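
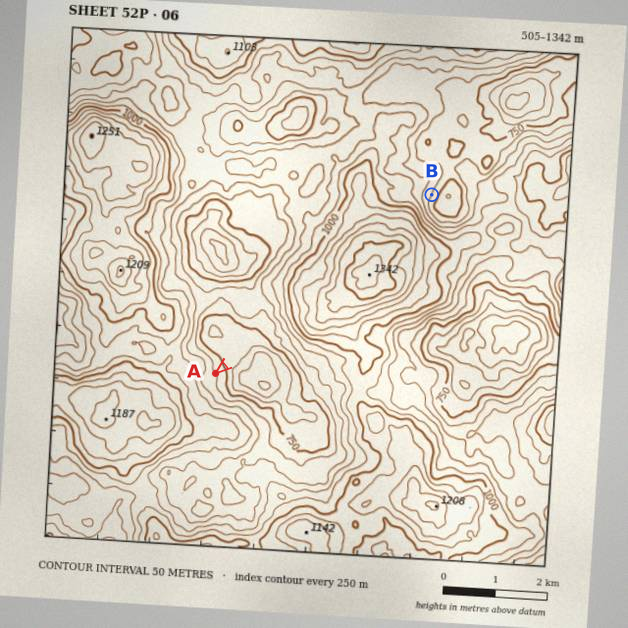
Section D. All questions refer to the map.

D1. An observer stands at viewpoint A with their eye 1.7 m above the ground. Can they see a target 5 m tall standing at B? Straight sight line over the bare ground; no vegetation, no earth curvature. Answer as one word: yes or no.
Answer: no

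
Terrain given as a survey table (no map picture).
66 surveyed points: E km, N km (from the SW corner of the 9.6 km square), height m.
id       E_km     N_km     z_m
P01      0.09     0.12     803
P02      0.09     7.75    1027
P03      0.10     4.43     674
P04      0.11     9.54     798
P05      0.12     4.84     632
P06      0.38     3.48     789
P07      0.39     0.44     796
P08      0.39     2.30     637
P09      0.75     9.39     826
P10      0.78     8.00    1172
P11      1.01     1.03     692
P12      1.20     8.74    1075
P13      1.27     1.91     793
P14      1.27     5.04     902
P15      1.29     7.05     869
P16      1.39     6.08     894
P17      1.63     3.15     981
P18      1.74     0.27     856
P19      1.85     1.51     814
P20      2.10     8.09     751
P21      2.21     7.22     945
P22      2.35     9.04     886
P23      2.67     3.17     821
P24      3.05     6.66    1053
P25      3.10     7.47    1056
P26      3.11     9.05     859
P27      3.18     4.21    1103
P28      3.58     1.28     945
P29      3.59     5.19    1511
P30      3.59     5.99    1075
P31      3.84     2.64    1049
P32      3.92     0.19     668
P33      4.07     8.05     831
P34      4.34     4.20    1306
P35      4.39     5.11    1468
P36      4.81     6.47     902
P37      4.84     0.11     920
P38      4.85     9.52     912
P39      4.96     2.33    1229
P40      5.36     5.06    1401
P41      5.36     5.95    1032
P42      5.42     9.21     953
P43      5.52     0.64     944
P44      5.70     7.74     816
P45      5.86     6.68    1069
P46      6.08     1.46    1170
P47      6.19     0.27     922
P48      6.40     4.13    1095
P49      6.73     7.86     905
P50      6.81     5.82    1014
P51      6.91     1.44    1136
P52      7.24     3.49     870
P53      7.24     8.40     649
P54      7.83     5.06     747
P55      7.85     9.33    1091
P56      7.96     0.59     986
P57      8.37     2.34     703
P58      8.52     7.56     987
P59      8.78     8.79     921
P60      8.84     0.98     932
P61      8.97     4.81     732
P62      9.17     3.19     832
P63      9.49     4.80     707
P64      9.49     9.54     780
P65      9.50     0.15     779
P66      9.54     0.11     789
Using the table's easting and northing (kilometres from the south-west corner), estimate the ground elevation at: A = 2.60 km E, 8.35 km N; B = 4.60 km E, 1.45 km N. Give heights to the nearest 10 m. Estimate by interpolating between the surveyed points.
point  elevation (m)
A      890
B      900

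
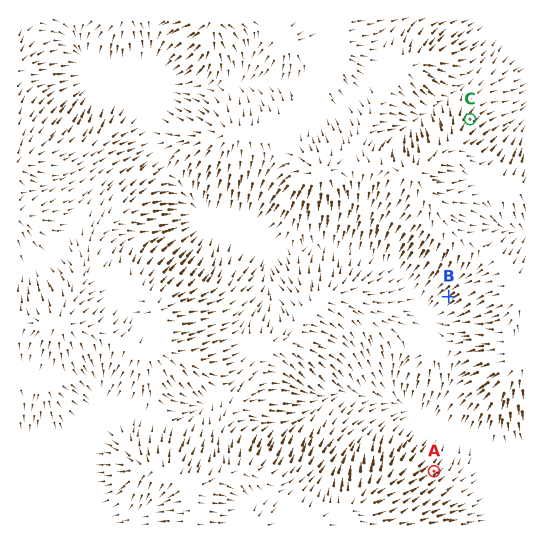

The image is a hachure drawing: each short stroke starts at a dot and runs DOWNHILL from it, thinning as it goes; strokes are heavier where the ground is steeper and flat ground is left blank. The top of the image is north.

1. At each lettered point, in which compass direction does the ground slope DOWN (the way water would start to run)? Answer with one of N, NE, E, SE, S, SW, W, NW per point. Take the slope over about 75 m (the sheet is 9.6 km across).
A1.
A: NE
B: SW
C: NE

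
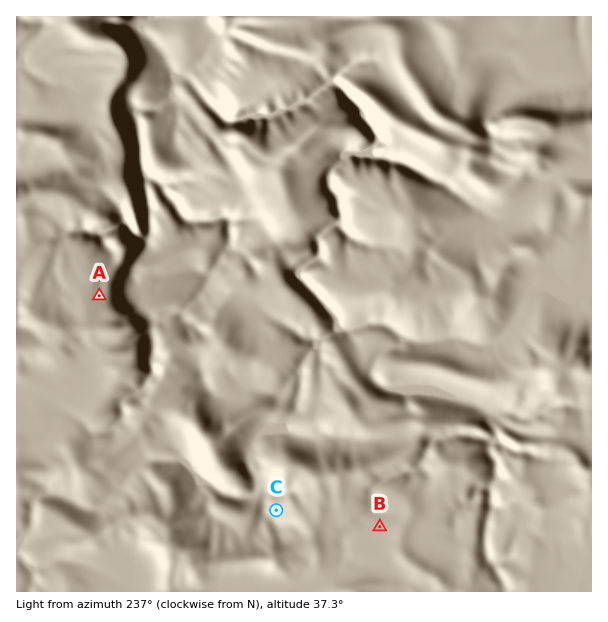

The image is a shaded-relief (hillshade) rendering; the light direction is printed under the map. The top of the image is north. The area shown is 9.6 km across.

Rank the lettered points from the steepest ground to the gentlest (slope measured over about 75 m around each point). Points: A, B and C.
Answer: C A B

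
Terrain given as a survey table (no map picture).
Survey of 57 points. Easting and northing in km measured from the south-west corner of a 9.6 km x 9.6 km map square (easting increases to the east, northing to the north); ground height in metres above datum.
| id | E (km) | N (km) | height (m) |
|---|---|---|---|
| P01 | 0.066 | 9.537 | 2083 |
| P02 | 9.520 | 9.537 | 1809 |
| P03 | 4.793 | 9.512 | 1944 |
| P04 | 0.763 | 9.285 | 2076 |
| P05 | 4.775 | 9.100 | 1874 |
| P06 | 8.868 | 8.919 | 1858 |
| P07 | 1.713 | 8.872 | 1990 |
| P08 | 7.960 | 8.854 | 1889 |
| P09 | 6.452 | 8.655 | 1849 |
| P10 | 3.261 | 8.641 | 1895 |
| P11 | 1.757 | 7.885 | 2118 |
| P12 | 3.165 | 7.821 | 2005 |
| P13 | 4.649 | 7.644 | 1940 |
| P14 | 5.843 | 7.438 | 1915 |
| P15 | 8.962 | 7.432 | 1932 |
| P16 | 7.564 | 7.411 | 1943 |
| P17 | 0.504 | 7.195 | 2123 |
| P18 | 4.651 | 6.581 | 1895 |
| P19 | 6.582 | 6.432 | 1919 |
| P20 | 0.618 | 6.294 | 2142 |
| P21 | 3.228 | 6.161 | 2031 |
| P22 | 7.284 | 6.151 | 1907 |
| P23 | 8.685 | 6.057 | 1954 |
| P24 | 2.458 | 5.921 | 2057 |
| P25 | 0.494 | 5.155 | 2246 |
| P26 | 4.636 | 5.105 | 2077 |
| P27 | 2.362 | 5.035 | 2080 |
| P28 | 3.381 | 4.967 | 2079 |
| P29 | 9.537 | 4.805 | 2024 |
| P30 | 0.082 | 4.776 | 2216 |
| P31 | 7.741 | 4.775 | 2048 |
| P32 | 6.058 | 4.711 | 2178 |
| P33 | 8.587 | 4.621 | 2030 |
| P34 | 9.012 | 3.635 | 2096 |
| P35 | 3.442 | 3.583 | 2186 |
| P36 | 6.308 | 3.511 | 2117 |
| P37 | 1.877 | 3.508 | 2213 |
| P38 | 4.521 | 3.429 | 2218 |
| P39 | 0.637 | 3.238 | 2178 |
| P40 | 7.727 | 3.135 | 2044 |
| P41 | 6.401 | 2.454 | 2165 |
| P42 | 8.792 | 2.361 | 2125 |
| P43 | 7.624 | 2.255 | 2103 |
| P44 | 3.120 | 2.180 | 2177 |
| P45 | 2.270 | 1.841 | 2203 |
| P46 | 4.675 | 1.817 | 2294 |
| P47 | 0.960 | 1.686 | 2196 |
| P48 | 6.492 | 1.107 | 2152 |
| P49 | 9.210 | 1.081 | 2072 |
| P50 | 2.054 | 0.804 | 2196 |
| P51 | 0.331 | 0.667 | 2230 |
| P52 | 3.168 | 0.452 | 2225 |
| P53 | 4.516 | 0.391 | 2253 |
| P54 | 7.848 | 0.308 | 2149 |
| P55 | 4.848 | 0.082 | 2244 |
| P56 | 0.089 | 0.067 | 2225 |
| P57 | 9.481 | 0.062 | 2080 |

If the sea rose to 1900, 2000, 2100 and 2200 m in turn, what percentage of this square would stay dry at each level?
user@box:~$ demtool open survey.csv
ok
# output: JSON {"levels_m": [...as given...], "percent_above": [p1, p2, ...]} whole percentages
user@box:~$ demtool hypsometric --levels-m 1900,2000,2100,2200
{"levels_m": [1900, 2000, 2100, 2200], "percent_above": [88, 70, 48, 17]}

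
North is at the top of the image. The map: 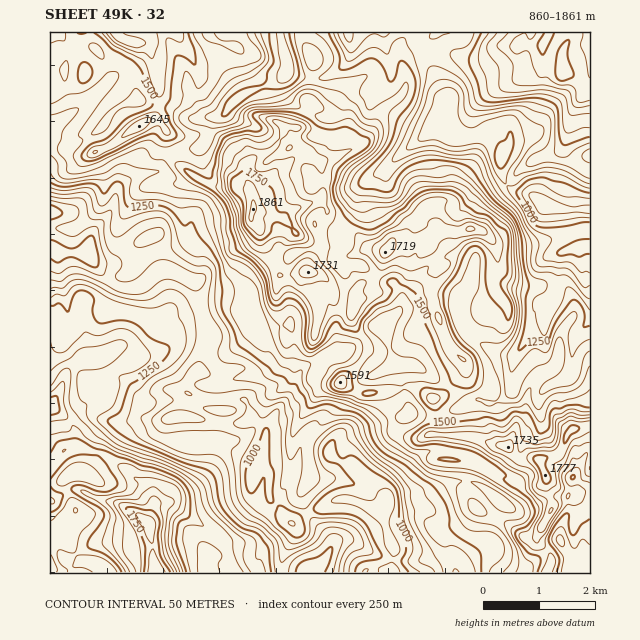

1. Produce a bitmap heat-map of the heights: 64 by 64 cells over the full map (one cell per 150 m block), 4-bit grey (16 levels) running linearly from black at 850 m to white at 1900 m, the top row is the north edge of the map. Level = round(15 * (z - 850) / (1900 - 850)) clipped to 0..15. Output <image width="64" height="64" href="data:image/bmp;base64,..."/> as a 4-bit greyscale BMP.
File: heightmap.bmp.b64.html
<image width="64" height="64" href="data:image/bmp;base64,Qk12CAAAAAAAAHYAAAAoAAAAQAAAAEAAAAABAAQAAAAAAAAIAAATCwAAEwsAABAAAAAAAAAAAAAAABEREQAiIiIAMzMzAERERABVVVUAZmZmAHd3dwCIiIgAmZmZAKqqqgC7u7sAzMzMAN3d3QDu7u4A////AIiZiIirze3KmIiIh3ZUVmZlQyEREiM0RVVWd3iJqpiIiZiImbvN7bqIiIiHZlRVZmVDMiISM0RVVVZneJmqmIiJmZmqvM3cqYiIiHdmVERVZlQzMhIzRFVVZmZ4mqqIiIiJmqu8zdypiIiId2ZUM0RWVEMhEjNFVVZmZnmrqYiZiImaq7zO3KmIiIh2ZUMiNFVUQyESNFVWZmZniqu5iZmIiJmrvN7sqZmIh2VUMiIzREQyISI0VWZnd3iJm8qZmZiIiZq97ty6mYh2VEMiIjMzMyIRIkRVVneIiIiKy5mqmYiJq83d3LqYh2VDMiIjMiIiIRESRFVWeIh3d4m8qqqpiZqrzMzMu5h2VDMiIjMyIRERERNFVWZ4h3d4mry6qpmaqpqrvMu7mHZUMiIjNEMiIiIhE0VVZ3h3d4mrzLqqmJmYmaq7u7qYdlQyIiM0RDMiIiIjRVZnd3eJmazcuqqYiIiZq7uqmIdmVDIiIzNEMzIiIjRWZ3d4iZmavN26q6mIiZqqqZiHZlVUMiIjM0QyIiI0RWeIiZmZmru83MurqpmZmpmId2VVVUQyIiNDQyIiI0VmeImZmZmrvM3dy7uaqqmZh3ZlVERERDMiI0RDIiI0VneImZmZq7zMzMzcu5mqmIdmVUREREREQyIjREQyI0VniJqqqqu7zMu6q8zMmZmIdmVUREREREMzMiNERDMzRWeImru7u7u7u6qazdyImIdmVVQzMzMzMzMyI0VERDRFd4iJmqqqqqqrqZrN3JmId2ZVRDMzMzNDMzMzRVVVVVZ4iIiZmZmZmaqpiru7qYd3dmVVRDMzREQzMzNFZlVmd4iIiJmZiIiImZiJmqmZh3d3ZVVEQzMzMzNERFVnd3iJmYiJqqmYiIh4iIiJmZmHd3dlVUQzM0REM0RVVmeJmZmZmZmqmZmIiHeHd4iIiYd3d2ZVREM0RERERVVmeIqqmIiImZmZqpiId3h3d3h4h3d3ZmZVRDM0RERVZmZ4iamYiIiIiJmqmId3d4d3eHeIh3d3dmVUQ0RERVZmd3iIiZiIiIiJmqqYh2d3eHd4d3iIh3d3ZlVEREVVZmd3iHd4iYiIiImqupiHZnd3h3dmd3d3d3ZmZVREVWZmeIiZh3iJiIiImaupiIdmZmeHZ2Znd3d3dmZlVERFZnd4iKqYiImIiJmZqpiIiHZmVnZmZmZmZ3dmVVVUREVnd3iIq6mZmIiImZq6iIiJh1VWdmZmZmZmZmZVVVREVnd3iIirqaqod4iZmrmImZmXVVVnZmZmZlVVVVVVVEVWd3eIiKu6q6mIiImrqYiZmZdlVWZmZmZmVVVVVVVERWZ3eJmJq7u7upmIiaqoiJmZl2VVVmVVZmZVRERFVURFZnd4qpq7u7u7qpiZqpiImZqXZVRVVERWVUQzM0REREVmd3m7q7u7u7uqmZqqqYiZqYdlVVVUREVEM0QzNEMzRWZ3ibu8zLuqu6qZqqupmImph2VVVUMzMzMzREMzMzRFZ3eKu7zMu6qqqqq7u7qYiaqXVEREMyIzIjNERDM0REVniJu7vMy6qqq7u7u7u5mJqpdUMzMzIiIiM0RERERVVniau7uru6qqq7zLu7u7qYmql1QyIiIiIiI0RERERVVmiavMu7u6qqqrzMzMzLuqmqqXVDMiIiMzIkREMzRFZmeJrN3MzMuqqqu8zMzMy7u7upZUMzIiMzMzRERENFVmZ4m97d3duqqqqaq7u8zMzMuqhkMiIjMjMzNEVUREVmZnis7u3dy6qqmZmau7vLu7upl1MhIiIiIzRERVVVVmZneKzu7d3Lq6mYiImru7uqqZh2QhERERIzNFVVZmZmd3eJvO7dzMy7qYd4iIq7u6qZh1QyEAERFEREVVVnd3d3eJrN7t3Mu7uod3ZmeKq7qYh1QyEBERElVVVWVmd3iIiJq93u3cy7q5h2ZlZ4iZmYh2QzIREiIjZ3dmZmZ3eIiZmr3d3dy7urqHZVVWeIiId2VDMyIiIzR3iIh3d3d3iZmavN3MzLu7updmVVVnd3d2VTI0QzM0RXiJmYh3d4iJmIm7zcvMy7u6qYdlRVZmZmVUMiNEREVUeImqqYiIiIiIibvMzLu7u7qqmHZURVVUREMiI0RVVVSIiZqqqYiJmIiIq7u7u7u6qqqphlRDRDMzMyIiNEVWVYiJmZq6qZqZiIiaqqq7u6qaqqmHZUMzMzMzIiIzRWZmiIiZmau6qqmId4iZmry7qpmZmIdlQzMzMzMiIzNFZ2aIiJmZmruqmHd2Z3iau7upiJmHd2VUMzMzMzMjNEVnd4iIiZmZmqqYd3ZmeJmqmZmIiHd3ZlQzMzREQzNERWd3iIiImZmJqpmId2Vnd3iImYiHdmd2ZUMiNFVVVVVWZ4iZiIiZmYmqmYiHdlZmZ3iYh3d2ZmdlQzI0Vnd3Zmd4mZmZmImZmaqZiYh3ZmZmZ3d3d3ZmZmVDM0RWd4iIiIiZmZmZmZmaqpmJmId2ZlVWd2ZmZmZmZURERWZ3iIiJmZmZmamZmZqqmZmYiId2VVZ3dmZmZlZlRERVZ3eIiZmpmZmZmZmZqrqZmZiIiIdlVnh2ZVZlVlVUVVZnd4iJmamZmZmZmZq7uqmpiIiIh2VWd3ZUVVVVVVVVVmd4iZmZmZmZmZmavMu6qqmIiIiGVVd3dlRFVVVVVVVVZ4iZmamZmIiZmavLu7qqmIiIiHZVZ3dlQ0REVVVEREVWeImZmZmY"/>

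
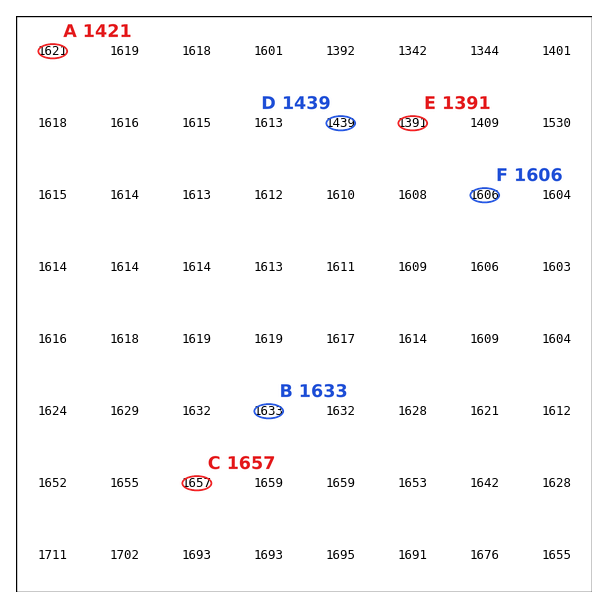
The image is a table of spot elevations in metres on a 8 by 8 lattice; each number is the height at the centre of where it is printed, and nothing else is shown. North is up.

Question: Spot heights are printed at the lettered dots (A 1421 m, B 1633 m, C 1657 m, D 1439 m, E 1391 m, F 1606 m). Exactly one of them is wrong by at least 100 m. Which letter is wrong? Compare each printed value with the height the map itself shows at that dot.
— A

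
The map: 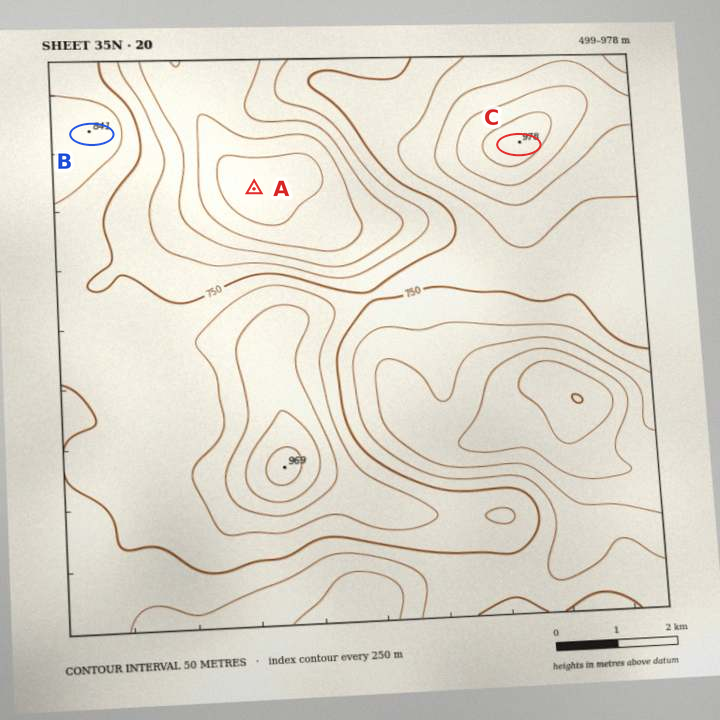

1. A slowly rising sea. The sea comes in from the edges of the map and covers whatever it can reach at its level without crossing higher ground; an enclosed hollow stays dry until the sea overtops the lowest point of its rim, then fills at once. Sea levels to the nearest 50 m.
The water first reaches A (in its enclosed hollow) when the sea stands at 600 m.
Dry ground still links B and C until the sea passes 750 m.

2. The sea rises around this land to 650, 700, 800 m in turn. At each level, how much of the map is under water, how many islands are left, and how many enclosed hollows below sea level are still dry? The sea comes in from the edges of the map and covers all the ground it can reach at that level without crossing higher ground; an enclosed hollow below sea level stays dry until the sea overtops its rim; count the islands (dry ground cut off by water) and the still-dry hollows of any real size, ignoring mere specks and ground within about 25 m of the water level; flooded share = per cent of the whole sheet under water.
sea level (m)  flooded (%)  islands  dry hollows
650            20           0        0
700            32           0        0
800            78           1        0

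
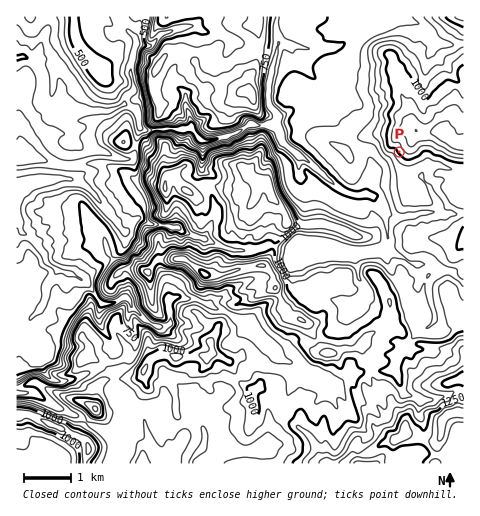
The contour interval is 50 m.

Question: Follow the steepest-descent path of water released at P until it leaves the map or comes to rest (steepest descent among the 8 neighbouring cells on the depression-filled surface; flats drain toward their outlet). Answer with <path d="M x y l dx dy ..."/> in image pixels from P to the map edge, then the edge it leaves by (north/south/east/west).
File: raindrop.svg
<path d="M399 152l-15 15-6 2-6 6-2 10-3 5 0 3-3 2-9 0-1-1-7-1-13-8-27-25-8-5-2 0-13-12-1-6-11-10-5 0-4-2-14 0-13 8-11 4-3 0-8 3-10 1-12-10-9 0-1-1-6 0-1-1-31 1-5-4 0-9-1-2-6-7-5-3-5 0-12 6-58 1-10-9 0-27-3-8-3-2 0-3-9-6-3 0-2-1-1 1-4 0"/>
exit: west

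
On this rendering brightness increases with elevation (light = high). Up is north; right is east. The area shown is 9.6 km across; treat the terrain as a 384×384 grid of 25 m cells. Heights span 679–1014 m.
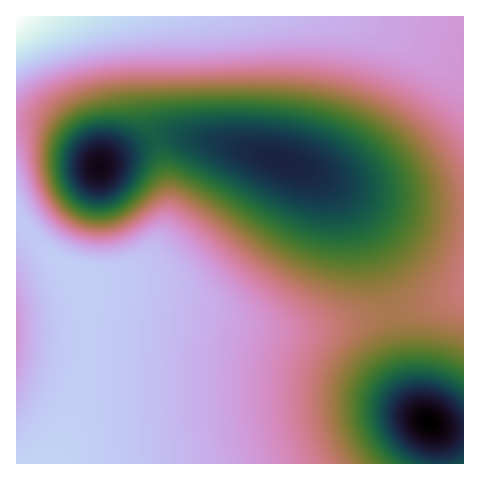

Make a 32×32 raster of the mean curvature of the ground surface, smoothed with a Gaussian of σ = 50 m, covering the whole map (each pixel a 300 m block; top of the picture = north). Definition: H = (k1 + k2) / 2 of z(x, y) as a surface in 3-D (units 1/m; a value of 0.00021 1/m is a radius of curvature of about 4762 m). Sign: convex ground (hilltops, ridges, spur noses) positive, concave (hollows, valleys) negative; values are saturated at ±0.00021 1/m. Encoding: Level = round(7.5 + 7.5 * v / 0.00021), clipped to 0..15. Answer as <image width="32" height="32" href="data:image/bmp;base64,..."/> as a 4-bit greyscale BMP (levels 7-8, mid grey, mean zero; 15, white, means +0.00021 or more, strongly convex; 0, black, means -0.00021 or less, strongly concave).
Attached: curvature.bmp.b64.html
<image width="32" height="32" href="data:image/bmp;base64,Qk12AgAAAAAAAHYAAAAoAAAAIAAAACAAAAABAAQAAAAAAAACAAATCwAAEwsAABAAAAAAAAAAAAAAABEREQAiIiIAMzMzAERERABVVVUAZmZmAHd3dwCIiIgAmZmZAKqqqgC7u7sAzMzMAN3d3QDu7u4A////AIiIiIiIiIiIiIiIiIiHZVWIiIiIiIiIiIiIiIiIdUIjiIiIiIiIiIiIiIiIh2MQA4iIiIiIiIiIiIiIiHZSABSIiIiIiIiIiIiIiId2UyJGiIiIiIiIiIiIiIiHd2VVZ4iIiIiIiIiIiIiIh3d3d4iIiIiIiIiIiIiIiIh3d4iIiIiIiIiIiIiIiIiIiIiIiIiIiIiIiIiIiJmZmZmZmYiIiIiIiIiIiJmZiIiImZmZiIiIiIiIiJmYiIiIiIiIiYiIiIiIiImYiIiIiIiIiIiIiImYiImZiIiIiHd3iIiIiJvLu6iZmYiIh3d3d3d4iIrLqZq8qZmIiHd3d3d3d4isuYd4rMmZiId3d3Znd3d4zJdURpvamIiHd2ZmZmd3d9qFISR6y5iId3ZmZmZnd3fKYxADacuId3ZmZmZmZnd3yWIAAli6d2ZmZmZmZmd3eLlSAAJYp2VVVVVVZmZnd3i5YxATaJVUVVVVVWZmd3eImXUzNXhkREVVVWZmZ3d4iGmHZmeHVFVVVmZmd3d3iIhmiYiIdmZmZmd3d3d3iIiIZmZ3dmd3d3d3eIiIiIiIiHd3d3d4iIiIiIiIiIiIiZiIiIiIiJmZmZmZiIiImZiIiIiJmZmZmZmZmZmZmZmIiIiImZmZmZmZmZmZmZiIiIiIiIiIiIiIiImZmIiIiIiI"/>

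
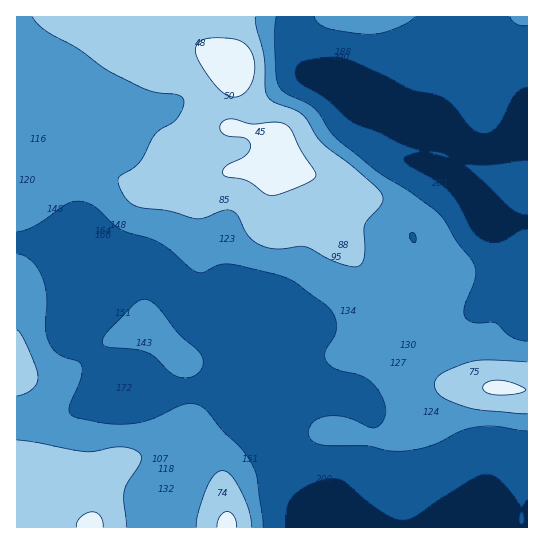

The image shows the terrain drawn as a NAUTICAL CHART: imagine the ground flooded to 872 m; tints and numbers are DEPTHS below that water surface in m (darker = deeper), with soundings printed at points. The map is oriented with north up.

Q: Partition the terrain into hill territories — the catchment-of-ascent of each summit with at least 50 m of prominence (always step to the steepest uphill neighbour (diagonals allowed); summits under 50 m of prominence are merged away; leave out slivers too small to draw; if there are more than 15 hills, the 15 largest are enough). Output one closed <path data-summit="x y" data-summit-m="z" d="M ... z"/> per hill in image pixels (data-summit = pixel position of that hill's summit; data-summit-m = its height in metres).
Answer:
<path data-summit="234 67" data-summit-m="869" d="M527 16l-510 0-1 226 42 2 17 4 5 3 11 17 28-7 15 0 21 8 13 12 25 36 14 14 39 26 17 10 12 14 2 8 0 12-8 17-6 8 67 102 1-13 6-17 27-33 8-16 0-32-3-6-13-12 5-2 31-30 24-29 14-22 7 3 17 0 16-6 10-8 24-30 5-10 0-12-8-19-14-16 8 3 33 0z"/><path data-summit="227 526" data-summit-m="832" d="M43 243l-27 0 1 178 42-4 14-5 29-17 20-7 8 0 12 5 32 0 33-4 11 2 19 20 16 10-10-1-8 4-58 61-13 21-1 21 166 0-66-101 6-8 8-17 0-12-2-8-12-14-17-10-39-26-14-14-25-36-13-12-21-8-15 0-28 7-11-17-5-3z"/><path data-summit="498 387" data-summit-m="828" d="M490 219l-2 0 13 15 8 19 0 12-2 6-27 34-10 8-16 6-17 0-7-3-14 22-24 29-31 30-5 2 13 12 3 6 1 25-6 19-22 25-9 15-5 14 0 13 151 0 1-14 6-5 39 0 0-287-33-1z"/><path data-summit="91 526" data-summit-m="831" d="M130 388l-8 0-20 7-29 17-14 5-43 5 1 106 145 0 2-22 13-21 58-61 16-5-14-8-19-20-11-2-33 4-32 0z"/>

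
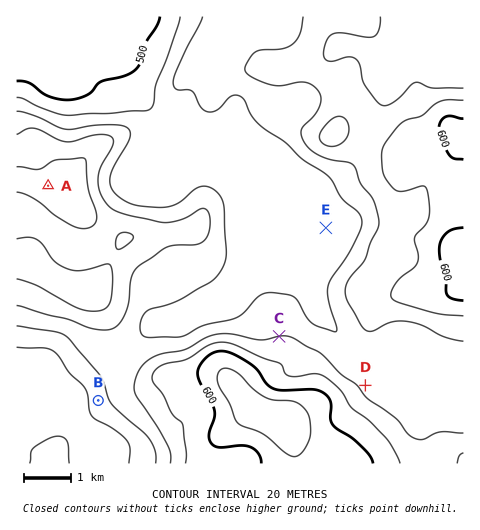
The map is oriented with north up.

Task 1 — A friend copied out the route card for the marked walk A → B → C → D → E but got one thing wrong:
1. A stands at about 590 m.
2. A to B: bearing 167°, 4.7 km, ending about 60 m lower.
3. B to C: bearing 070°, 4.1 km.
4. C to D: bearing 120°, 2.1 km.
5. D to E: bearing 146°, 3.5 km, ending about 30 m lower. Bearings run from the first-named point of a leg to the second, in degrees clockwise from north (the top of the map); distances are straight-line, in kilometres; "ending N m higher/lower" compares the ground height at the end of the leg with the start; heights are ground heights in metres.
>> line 5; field bearing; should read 346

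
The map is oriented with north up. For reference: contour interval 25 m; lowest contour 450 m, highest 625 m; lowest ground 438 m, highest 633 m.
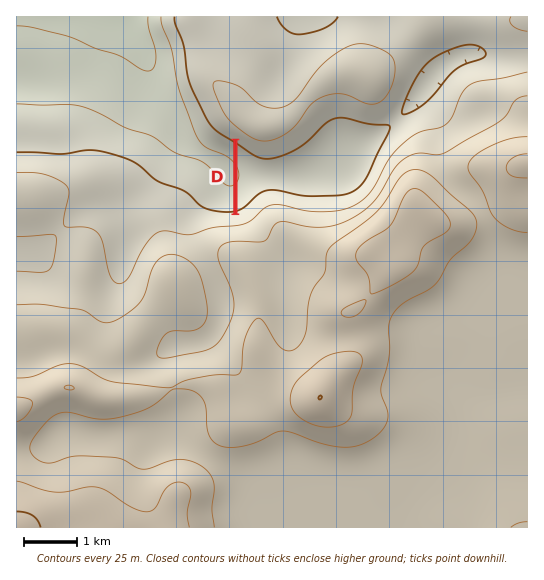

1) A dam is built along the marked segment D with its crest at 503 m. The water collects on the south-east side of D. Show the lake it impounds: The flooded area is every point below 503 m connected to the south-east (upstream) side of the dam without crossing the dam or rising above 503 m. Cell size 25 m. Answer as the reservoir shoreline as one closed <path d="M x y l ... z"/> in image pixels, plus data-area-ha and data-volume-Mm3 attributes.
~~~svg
<path d="M474 40l-7 0-13 4-25 13-10 10-6 8-16 35-11 10-4 1-16 0-20-6-11 0-12 6-22 23-18 9-9 3-13 0-4-1-19-12-1 68 4 1 2-1 12-12 12-7 11 0 20 5 8 0 1 2 36-2 14-5 11-13 15-32 12-17 8-9 12-6 16-12 17-22 9-9 13-7 16-2 7-5 2-3-2-4-6-6-13-5z" data-area-ha="414" data-volume-Mm3="41.98"/>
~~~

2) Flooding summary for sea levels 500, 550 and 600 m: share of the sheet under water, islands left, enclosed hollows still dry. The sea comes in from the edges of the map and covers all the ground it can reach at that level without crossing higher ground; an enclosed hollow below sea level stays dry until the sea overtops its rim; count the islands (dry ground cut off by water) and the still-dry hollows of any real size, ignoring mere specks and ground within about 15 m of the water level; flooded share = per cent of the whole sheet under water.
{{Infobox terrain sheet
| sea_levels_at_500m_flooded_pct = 14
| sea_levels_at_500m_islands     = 0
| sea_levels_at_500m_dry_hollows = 0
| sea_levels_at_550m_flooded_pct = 43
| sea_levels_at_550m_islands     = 0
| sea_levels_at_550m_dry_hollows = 0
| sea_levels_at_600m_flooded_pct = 94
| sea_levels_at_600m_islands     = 1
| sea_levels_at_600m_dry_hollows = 0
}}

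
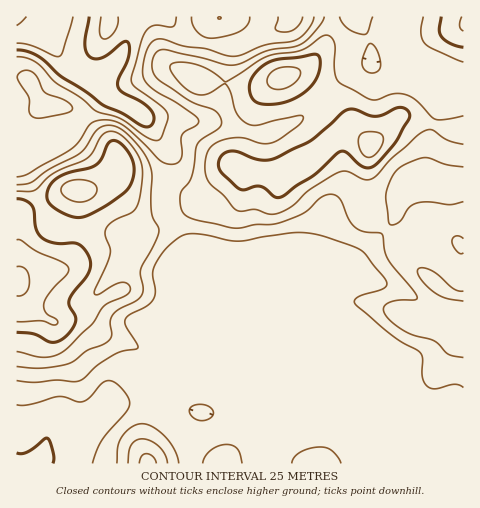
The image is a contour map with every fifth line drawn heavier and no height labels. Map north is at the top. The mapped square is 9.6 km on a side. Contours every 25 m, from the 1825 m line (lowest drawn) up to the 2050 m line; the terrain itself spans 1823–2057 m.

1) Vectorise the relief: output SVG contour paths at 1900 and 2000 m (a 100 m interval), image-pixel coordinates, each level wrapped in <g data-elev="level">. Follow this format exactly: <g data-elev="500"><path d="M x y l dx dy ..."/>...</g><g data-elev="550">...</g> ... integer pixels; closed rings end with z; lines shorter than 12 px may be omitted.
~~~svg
<g data-elev="1900"><path d="M199 420l-9-6-1-3 2-4 4-2 6-1 6 1 5 4 1 4-2 4-5 3z"/><path d="M17 405l12 0 30-9 23 6 7-4 15-16 6-1 7 3 11 13 1 9-4 7-23 27-10 23"/><path d="M101 17l-1 16 1 5 3 1 5-1 6-7 3-7 0-7"/><path d="M176 17l-1 7-2 3-19-2-8 6-5 10-10 36 0 5 3 5 26 18 7 8 1 6-5 15-3 5-2 1-12-3-26-18-24-8-16-14-25-15-19-19-9-5-10-1"/><path d="M303 17l-2 4-4 7-5 3-7 1-9-3 2-12"/></g><g data-elev="2000"><path d="M17 332l17 2 18 8 7-1 7-5 7-8 3-8-1-5-6-10 1-6 17-23 4-12-4-12-9-8-4-1-20 0-13-6-5-8-2-18-2-5-7-6-8-1"/><path d="M75 217l10-1 17-8 21-14 7-8 4-12-1-12-6-11-9-9-5-2-4 3-8 16-5 6-7 3-26 7-8 5-5 6-3 9 2 8 12 9z"/><path d="M276 197l8-1 12-10 17-10 28-25 6 2 16 14 6 1 5-2 7-6 16-20 12-22 0-6-5-4-6 0-15 7-8 1-19-6-7-1-7 4-31 28-37 18-8 1-8 0-24-9-7 1-6 5-3 7 2 7 18 17 6 2 11-4 5 0z"/><path d="M263 104l11 0 12-2 11-5 10-7 7-8 4-8 2-11-1-7-5-2-37 5-8 3-9 6-8 10-3 11 4 11z"/><path d="M441 17l-2 12 2 7 9 7 13 4"/></g>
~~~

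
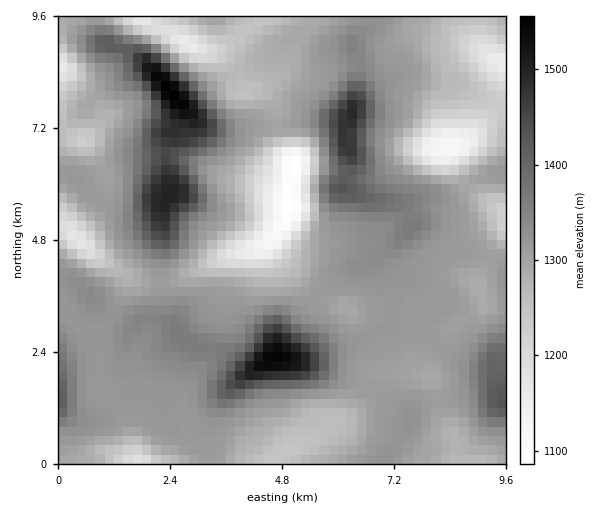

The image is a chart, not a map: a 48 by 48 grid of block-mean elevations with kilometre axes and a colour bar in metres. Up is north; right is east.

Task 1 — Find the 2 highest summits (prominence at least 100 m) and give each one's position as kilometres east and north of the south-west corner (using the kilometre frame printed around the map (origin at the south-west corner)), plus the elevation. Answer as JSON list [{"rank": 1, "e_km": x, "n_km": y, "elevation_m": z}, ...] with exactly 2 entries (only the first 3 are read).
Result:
[{"rank": 1, "e_km": 2.44, "n_km": 7.94, "elevation_m": 1559}, {"rank": 2, "e_km": 4.59, "n_km": 2.26, "elevation_m": 1550}]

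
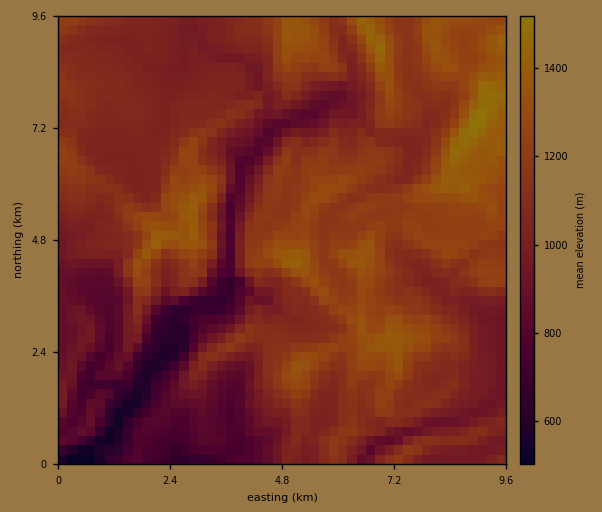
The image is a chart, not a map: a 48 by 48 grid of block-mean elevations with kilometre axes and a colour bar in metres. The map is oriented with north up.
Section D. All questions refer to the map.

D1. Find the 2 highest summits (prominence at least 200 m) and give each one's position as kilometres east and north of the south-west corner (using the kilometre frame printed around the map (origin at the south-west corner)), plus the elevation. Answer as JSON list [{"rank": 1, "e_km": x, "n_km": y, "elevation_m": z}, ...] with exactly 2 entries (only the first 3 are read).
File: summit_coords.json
[{"rank": 1, "e_km": 8.91, "n_km": 7.24, "elevation_m": 1533}, {"rank": 2, "e_km": 6.86, "n_km": 8.91, "elevation_m": 1475}]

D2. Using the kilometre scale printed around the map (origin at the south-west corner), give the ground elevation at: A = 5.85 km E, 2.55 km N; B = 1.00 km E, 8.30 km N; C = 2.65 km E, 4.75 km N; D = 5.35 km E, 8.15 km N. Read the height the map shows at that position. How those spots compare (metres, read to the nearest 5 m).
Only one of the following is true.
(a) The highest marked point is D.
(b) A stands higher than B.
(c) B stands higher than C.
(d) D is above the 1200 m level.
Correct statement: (b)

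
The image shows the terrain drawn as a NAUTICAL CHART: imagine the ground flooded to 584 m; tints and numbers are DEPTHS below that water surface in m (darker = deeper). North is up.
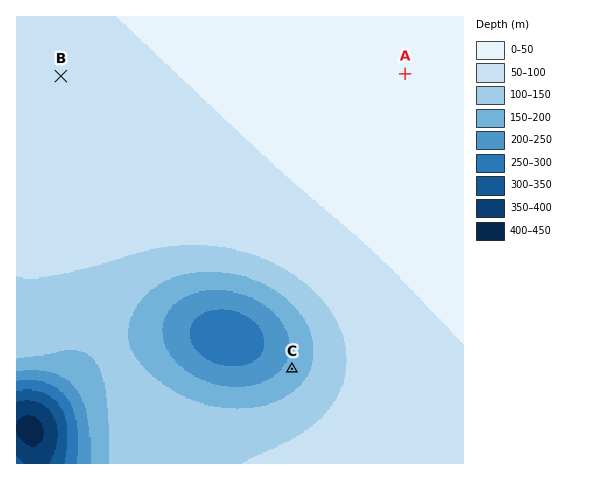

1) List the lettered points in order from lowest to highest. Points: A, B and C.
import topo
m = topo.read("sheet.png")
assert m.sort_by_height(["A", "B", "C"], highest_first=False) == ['C', 'B', 'A']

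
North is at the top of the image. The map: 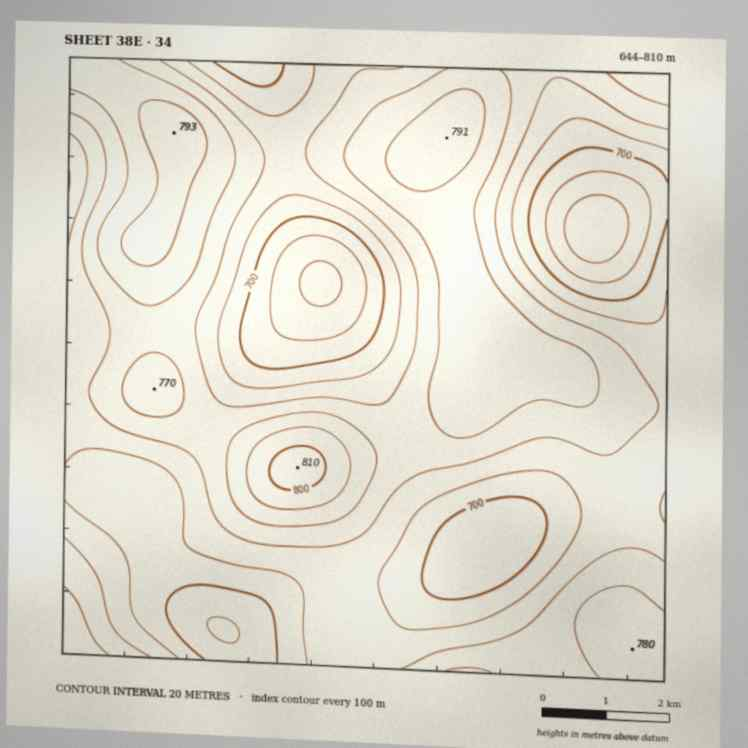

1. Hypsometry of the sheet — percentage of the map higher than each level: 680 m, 95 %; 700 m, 86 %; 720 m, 71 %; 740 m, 47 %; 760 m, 25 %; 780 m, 6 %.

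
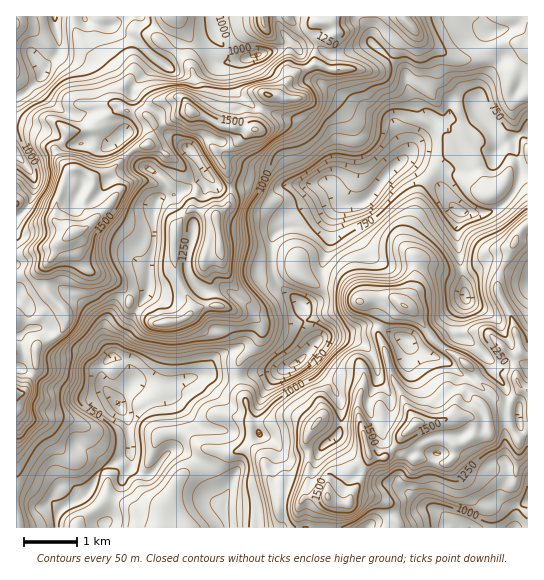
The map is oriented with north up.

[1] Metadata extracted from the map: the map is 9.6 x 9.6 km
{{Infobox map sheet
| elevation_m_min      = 510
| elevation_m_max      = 1670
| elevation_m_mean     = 1070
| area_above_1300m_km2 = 18.8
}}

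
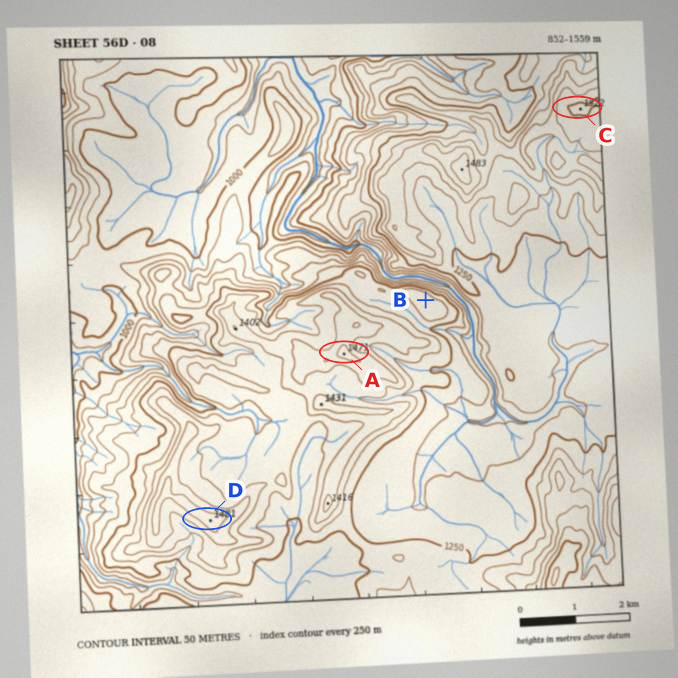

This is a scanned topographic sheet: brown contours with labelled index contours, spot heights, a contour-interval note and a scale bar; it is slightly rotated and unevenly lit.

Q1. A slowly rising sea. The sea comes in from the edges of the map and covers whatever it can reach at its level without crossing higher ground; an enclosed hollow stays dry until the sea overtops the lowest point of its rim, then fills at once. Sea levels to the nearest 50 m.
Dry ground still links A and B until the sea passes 1300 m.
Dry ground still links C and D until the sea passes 1200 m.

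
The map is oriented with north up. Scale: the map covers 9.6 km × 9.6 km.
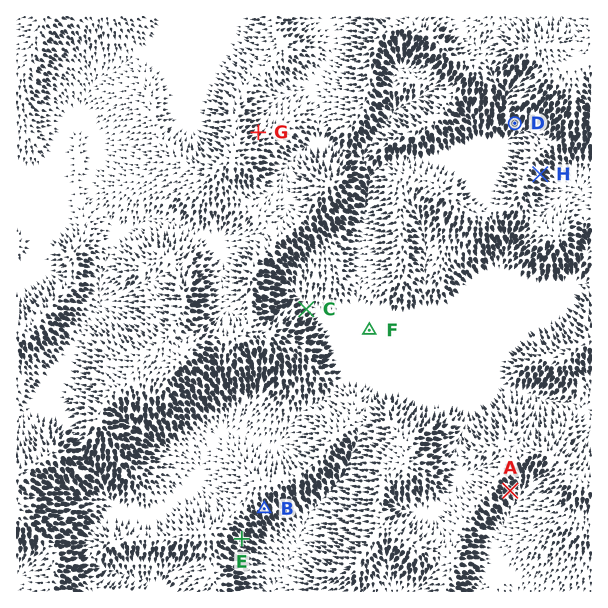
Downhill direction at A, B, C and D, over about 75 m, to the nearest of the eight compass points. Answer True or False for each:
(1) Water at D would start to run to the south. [True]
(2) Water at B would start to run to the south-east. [True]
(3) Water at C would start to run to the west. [False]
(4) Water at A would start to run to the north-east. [False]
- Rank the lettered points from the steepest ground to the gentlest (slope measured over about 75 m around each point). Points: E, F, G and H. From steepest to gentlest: E H G F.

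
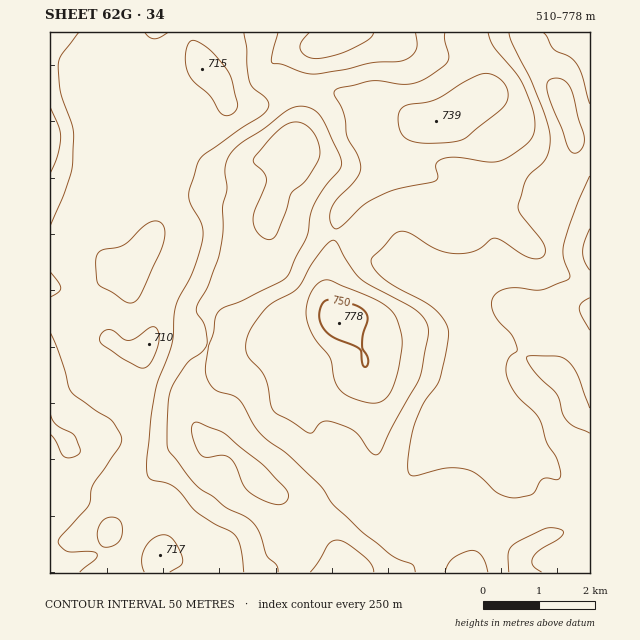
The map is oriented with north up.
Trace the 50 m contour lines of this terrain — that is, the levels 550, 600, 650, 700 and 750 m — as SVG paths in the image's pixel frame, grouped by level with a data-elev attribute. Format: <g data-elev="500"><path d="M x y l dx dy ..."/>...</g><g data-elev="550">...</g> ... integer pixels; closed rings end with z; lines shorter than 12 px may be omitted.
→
<g data-elev="550"><path d="M310 572l9-11 10-17 3-3 6-1 9 4 17 13 8 8 2 7"/><path d="M277 505l-15-5-15-10-4-7-8-19-6-7-7-2-15 2-6-2-4-7-5-13 0-8 2-4 6 0 24 10 42 35 19 20 3 5 0 4-2 5-3 2z"/><path d="M264 238l-8-8-3-11 2-8 10-25 1-7-2-7-10-8-1-5 16-19 12-12 10-5 10 0 8 5 7 9 4 11-1 10-12 21-16 14-5 19-10 24-6 4z"/><path d="M573 153l-6-8-19-50-1-12 5-4 7-1 5 3 6 5 3 9 11 45-3 10-4 3z"/><path d="M374 33l-6 7-19 10-16 6-17 3-9-3-7-6 1-7 8-10"/></g><g data-elev="600"><path d="M278 572l-1-7-10-10-8-22-6-10-8-7-19-9-12-10-16-10-29-36-2-8 1-33 1-15 5-13 13-19 14-11 6-8-2-18-8-13-1-4 2-6 11-18 11-33 3-21 0-25 4-17-2-18 2-12 5-8 10-8 21-14 24-18 7-4 7-1 11 3 9 8 19 38 1 11-17 22-10 17-4 11-3 21-20 39-7 6-35 17-21 9-7 5-2 7-2 13-5 14-3 19 1 9 3 8 6 7 18 6 6 4 21 33 9 8 18 13 31 29 18 24 27 26 27 21 8 5 14 5 3 8"/><path d="M509 572l-1-18 1-5 5-5 31-16 8 0 9 2 2 3-3 4-22 14-6 7 0 7 9 7"/><path d="M590 433l-16-6-8-7-4-7-5-18-23-24-7-10 0-4 29-1 11 4 10 14 13 34"/><path d="M50 414l6 10 18 11 6 13 0 4-7 5-9 0-2-3-7-14-5-6"/><path d="M590 176l-14 30-13 39 0 12 7 18-1 4-29 11-24-2-11 1-10 5-3 8 0 7 3 7 17 19 5 13 0 3-7 6-3 5-1 9 2 10 9 15 17 16 5 7 8 24 11 18 3 11-1 6-3 2-10-2-4 1-11 15-18 4-16-5-21-19-13-5-18-1-30 8-5-1-3-4 0-7 4-32 10-26 18-27 7-31 1-18-4-10-8-10-11-8-28-14-13-9-10-11-3-9 23-25 8-3 10 3 23 14 14 5 13 1 11-2 8-4 10-9 4-1 7 3 27 17 10 1 5-4 1-5-2-7-22-29-3-8 8-27 5-6 12-11 4-7 3-11 0-11-6-20-12-30-20-39-3-11"/><path d="M50 107l9 20 2 10-3 18-8 18"/><path d="M416 33l1 11-1 6-4 5-7 5-8 2-26 1-25 6-32 5-10-1-21-8-11-3 0-10 6-19"/><path d="M544 33l10 17 16 7 7 7 5 12 8 28"/></g><g data-elev="650"><path d="M244 572l-4-25-5-12-38-23-17-20-7-6-23-7-3-4 0-9 4-49 4-24 3-12 14-37 3-37 4-10 14-25 10-32-1-16-11-19-2-9 8-31 7-10 36-26 21-13 6-6 2-4-3-7-13-11-3-6-3-15 0-20-3-14"/><path d="M488 572l-6-15-4-5-5-2-9 2-11 6-5 6-3 8"/><path d="M104 547l-4-3-2-6-1-7 2-5 3-5 5-3 9 0 4 3 2 5-1 12-7 8z"/><path d="M373 454l4 1 4-5 12-24 26-47 9-42 0-10-4-9-9-8-55-32-13-17-9-17-3-3-3-1-7 6-10 13-17 29-7 5-20 11-10 10-13 20-2 9 0 8 3 7 11 11 5 7 3 10 3 20 5 7 33 20 3 0 7-9 6-3 7 1 15 5 11 7z"/><path d="M50 333l9 21 12 38 23 17 17 11 8 12 3 6-3 9-26 38-5 21-29 34 1 5 7 6 24 0 6 3-2 5-15 13"/><path d="M126 302l-28-18-2-19 1-10 5-5 22-5 22-21 7-3 6 0 4 4 2 6-1 9-3 11-22 46-6 5z"/><path d="M590 298l-9 5-2 6 2 7 9 14"/><path d="M50 272l8 10 3 6-2 4-9 5"/><path d="M590 229l-6 14-1 9 1 9 6 9"/><path d="M78 33l-16 21-3 8 1 30 13 38 0 32-2 12-6 18-15 34"/><path d="M445 33l0 8 4 14-1 6-5 6-19 12-9 4-10 1-25-3-10 0-30 7-5 3-1 4 7 11 3 10 3 21 11 18 3 13-5 11-18 19-6 9-2 13 2 6 3 3 7-3 22-22 18-9 15-6 39-8 2-5-2-11 5-6 15-2 31 5 11-1 14-6 19-15 3-9 1-10-2-11-5-14-10-20-25-31-5-12"/></g><g data-elev="700"><path d="M170 572l11-7 1-7-9-18-4-4-6-1-10 3-8 10-3 13 2 11"/><path d="M371 403l7 0 7-4 6-8 5-12 6-35-1-10-4-14-6-10-14-10-46-20-9 1-8 7-7 14-1 12 4 14 6 12 14 18 4 21 5 10 11 8z"/><path d="M140 368l5 0 4-3 7-13 3-15-3-9-6-1-14 11-7 2-5-1-13-9-4 0-5 3-3 5 3 6 20 14z"/><path d="M418 143l31-1 10-1 7-3 38-32 4-10-3-11-10-9-7-2-5 0-19 8-28 17-32 8-4 3-2 6 2 15 7 8z"/><path d="M222 114l4 2 5-1 4-3 2-5 0-5-6-26-6-9-14-16-13-9-7-1-3 4-2 9 0 10 2 8 6 10 16 14z"/><path d="M145 33l4 4 6 2 5-2 8-4"/></g><g data-elev="750"><path d="M364 366l2 0 2-4-1-5-5-12 1-11 5-14-2-7-6-6-7-3-21-4-7 1-4 5-2 7 1 7 3 7 10 10 21 8 6 5z"/></g>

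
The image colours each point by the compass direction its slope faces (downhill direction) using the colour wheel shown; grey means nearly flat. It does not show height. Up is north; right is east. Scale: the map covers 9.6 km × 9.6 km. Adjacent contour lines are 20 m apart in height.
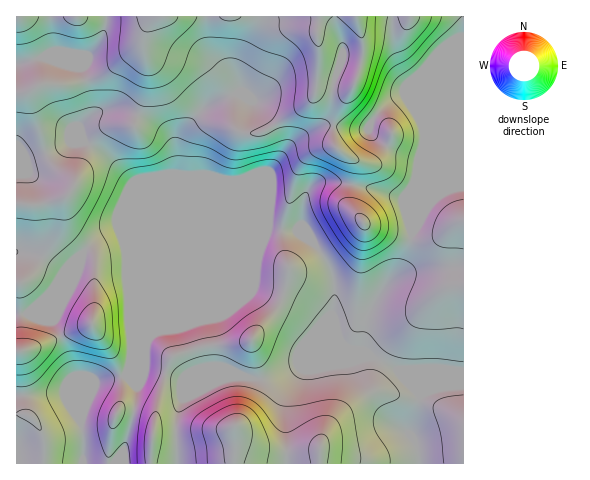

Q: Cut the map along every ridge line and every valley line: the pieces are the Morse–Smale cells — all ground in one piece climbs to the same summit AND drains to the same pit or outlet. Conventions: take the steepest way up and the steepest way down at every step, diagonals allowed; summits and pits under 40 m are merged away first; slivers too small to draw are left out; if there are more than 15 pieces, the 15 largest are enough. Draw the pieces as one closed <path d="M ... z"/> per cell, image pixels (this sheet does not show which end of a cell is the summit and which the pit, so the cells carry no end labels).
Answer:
<path d="M463 16l-446 0-1 297 13-1 23-21 12-19 32-32 22-10 8 13 2 16 3 107 9-9 8-18 23-16 91-91 5-4 31 3 18 14 15 26 3 13-2 31 10 27 13 10 20 6 20 10 25 28-11 34 0 4 8 13 1 16 45 1z"/><path d="M273 228l-6 0-5 4-91 91-10 8-9 3-4 5-8 18-11 11-4 7-31 8-13 34 3 21-1 26 335-1-1-16-8-13 0-4 11-34-25-28-20-10-20-6-13-10-10-27 2-11-1-26-9-21-9-13-17-13z"/><path d="M118 230l-22 10-32 32-12 19-23 21-13 2 0 81 47-2 18 29 3-15 10-24 29-7 4-2 3-9 2-26-4-37 0-43-2-16z"/><path d="M63 393l-47 3 1 68 65-1 2-25-3-15z"/>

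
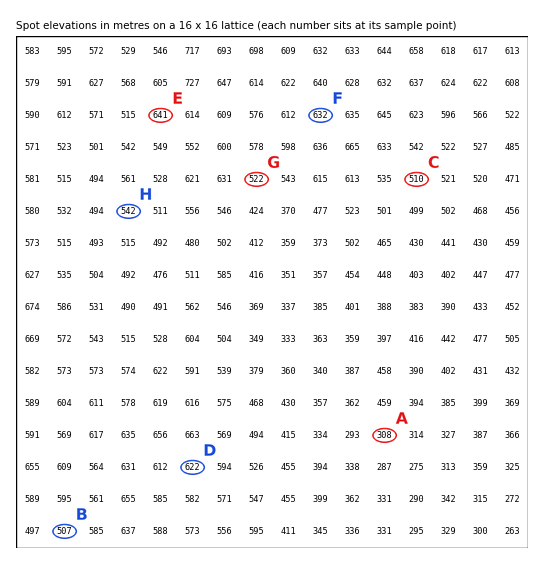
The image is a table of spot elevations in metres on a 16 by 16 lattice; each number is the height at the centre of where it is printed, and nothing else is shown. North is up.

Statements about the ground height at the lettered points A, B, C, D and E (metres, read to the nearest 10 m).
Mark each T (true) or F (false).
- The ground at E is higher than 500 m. T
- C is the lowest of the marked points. F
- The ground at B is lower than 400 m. F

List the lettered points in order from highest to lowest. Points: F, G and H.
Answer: F H G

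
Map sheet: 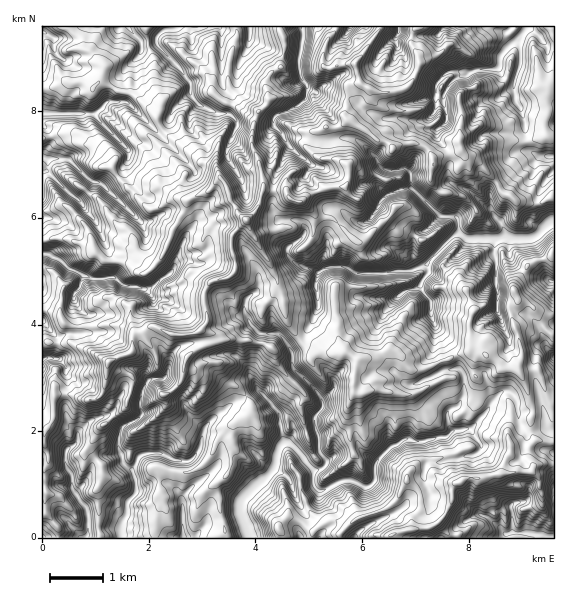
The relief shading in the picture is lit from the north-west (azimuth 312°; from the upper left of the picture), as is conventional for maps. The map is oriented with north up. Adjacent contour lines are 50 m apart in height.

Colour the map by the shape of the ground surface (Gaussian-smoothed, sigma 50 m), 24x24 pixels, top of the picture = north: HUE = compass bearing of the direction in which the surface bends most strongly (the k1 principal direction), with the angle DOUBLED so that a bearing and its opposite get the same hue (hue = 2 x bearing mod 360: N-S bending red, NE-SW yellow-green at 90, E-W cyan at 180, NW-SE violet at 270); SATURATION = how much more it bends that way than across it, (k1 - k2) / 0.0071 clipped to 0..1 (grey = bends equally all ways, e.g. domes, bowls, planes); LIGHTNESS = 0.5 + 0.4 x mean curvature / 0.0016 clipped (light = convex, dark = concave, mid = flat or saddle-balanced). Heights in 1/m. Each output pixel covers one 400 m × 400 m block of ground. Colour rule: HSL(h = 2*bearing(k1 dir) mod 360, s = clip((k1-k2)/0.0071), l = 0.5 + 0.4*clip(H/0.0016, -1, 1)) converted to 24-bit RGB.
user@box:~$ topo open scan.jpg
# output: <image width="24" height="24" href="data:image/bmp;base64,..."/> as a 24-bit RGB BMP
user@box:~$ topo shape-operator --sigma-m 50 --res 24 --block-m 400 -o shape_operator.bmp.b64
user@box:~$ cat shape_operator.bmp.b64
<image width="24" height="24" href="data:image/bmp;base64,Qk32BgAAAAAAADYAAAAoAAAAGAAAABgAAAABABgAAAAAAMAGAAATCwAAEwsAAAAAAAAAAAAAkOhyoxNNV/AXICRIkHGjxKmJHhd/W7Zn3uvQHg0pbryr5qTMaIfPiJza8WjvCe7EyqLk42Cr6HqaKLyc11+KSj8PPyMNrLgx6aF8OVHx4dU8MFVbM2qZ2tS6HhlZwZ+Bts94GCtNe7e44Z1xIenTmVa8ltmwupTm2EZblqFLhEN43op1OjARVZMrCjmFtvd64PWULQJC5uGswc/mCgcsxs1tdEKjOJ5i5q+rIkM4FTow3wAe/f8MYJkCQzAFBC8NyYZzbMaWSEiU99Tt2tP1q5nVIFqOPfpb4vLFcxK9W9xdSxI2B6Bc4blfnUkG51vFtsFNlYHfFWx4qPrDZgIpFwB4+9PQACUzrdbR5b3jVIrCc5E0XVgv2Hqfiqjfl17S5NCMBiot6sKvCA5L15qONGUxxOfAFERYy6SLdxpHp9yYFAQvPNj/yCPfyttI5dfHAjEILCoHJzcK0WeYkyuktNOKlkyouD1W4r6zRRRMWcsZ1gYwAKyJ5JifS7pvH1s8WK9bv6DFtuPkIgQvALYTuZTdxtGNmWlTn1vAa5e8qcLWiRuqKndBrbp0oUBanoRP4FuTOUjc+NPoH72WAAal+d/SThNzzNSiMl5UgtZ+LwQkgLuS/bvWBiYt8drYfl27nMfXl5zdfWBLLWdVtJJtPns3xZ5ISXatgaTpNhVDxFZTS85wFACBEEcA+b7Dl8evRmaQXxVNNFeCkvmZVAQhCbK1vNqEcI1YbDsyaqQvnS3ZTRt9y6FIwHu+jtumW7vNPEQDLnyXn+Xa8rbno1DjIzT0T+dLzi2Lu70ebR9cpdvCFwNu4/DToY/HhNS/qInDmaXGhLSwh2HNp2LLqc/PRLWz1cWGhyYb7G7RV9SWcnAxTSlZ77jCpLLqeoLn54XGu8rofqDuvqQAmQwvVLerqpyCgaVsKUVQ08Gqdpx5OxtVnX9bk86ZVxuM7OqtdErRiuu5IyCbqV03QpGWYOBXjzZSUikt39iPZjtpRQ5StG/l0ejLIlFh1ayCnmqYQZyHNKPK3dGWEwkql7GG6/iuGAFJzLBYlcjY0K5nAEV52+rwV+WSSx8EZwcIYHCq6runaUcxImxKsENusNWuGRRi8e/aY1vb8ZT4AJWpZZsAchzzttmqlOhgGwVN2/PYUnVCr/PUMwAOU0oHBBlw2d3yFt4bF4JmOaNK7InRf5DcXdhLPaaPMQwCL1UFMBIDKS0GLz0EMqQAGayXz+W01o5wBEmP54KWjxg8MAgDotPfxO7uolWwUKyZ7sDIEDpTmLBtzd2AOg0yxPS7MQIw8tngYTfjocHdmefU0zHH3HneBC8YieYazjs6EGJuTJo36arokE7M0MpFnRGKs+K1cBZ8d6xO3VinT5lYPGmi++/QSTmG13rMc6gSPHKiUtBF9mzka3C8G9o3xrD/PwBXqeNDaA11qd4oCzQP4YrWDNRSpetFkBQyyiaMMUS+3p+TN09tRcxyIu2Uwhx03Xqzo+nHNCcZ4KV3BC8p9tXtqaTrMgEIFGorz/9HSQ9m1PfXqnHZewCRdd7/TRcAH6G9am++fbKpVbJat17R1PfWHgopdPHzw+6emRnUuqrsnvGEyAD6Ov9GMwAx0/jY0gpgqhdoie3EllKQNLWvFXsbMQIG1Nfvh+fSfkGPkHFiukNXL3WM9zgxTR/p3fe1T+m1agA4IUnZ8vHZTQtaa1kEByws9N3NcoDIu+beRklsjn9icIkhcWvNj77MmtW4cgc+c8dIUr2Gaa27PWaUAOKN+PCiLaWOMAMhmt2OPksgSSoQGhXcuebtlbnrWjXN8e3Ui5MjfUZ/gziWzpvIbYscc40cbyMHfkTg2VioZNQmI8ewZr2TqBsFe8MLSTAHLfu3rZTV24/q2u7xkWs5oYA+cY8lAC087telk2TgWXWnTzWQzs2Ye0mhbFS0T9JODZ8KJ8/W2by6GJdYYAo4itvkSJuk9dbfXOHwAzAoeTVIwW8/vILMlnLhWvJAAggx9vfUTG4ia5Q6PBU/xMWVgGnGf4W9zJyoOKqkZ2aajb+GiBKDnduUw7lLMj1n6NKzhrIYVQBQFnMwx+qCRqGqalmu9MvRDEAzEDEC/aMn2zuPIDxn0NCuRhbGtzZsmMOlypXJGldcy0MkJMXo0mt84XRWIEtVkoRU6rWMFCNX0/j02770GJeMQRih58Wj2a/qVXvUsvHNFXhjRSOduN5yaVEWfcthtq6CO2gx1xM7CoxSlLI9YZMykCkaIRiYmllz6/TXBhMt8uuPEFVq+c7RABgz+PTTC2Ec45XSpVRyiDigJo5txCIf"/>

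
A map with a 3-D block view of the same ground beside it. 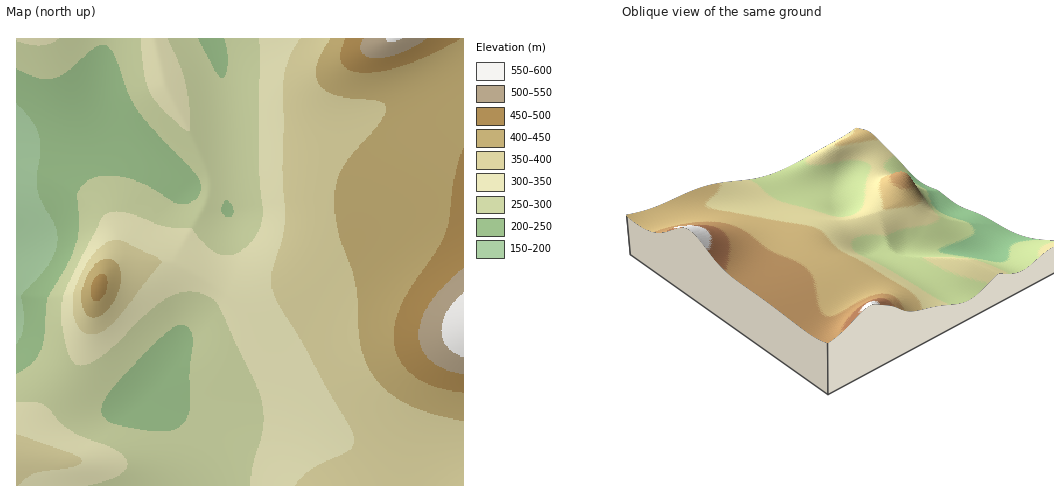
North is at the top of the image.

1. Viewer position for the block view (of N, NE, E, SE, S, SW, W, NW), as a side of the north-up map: NE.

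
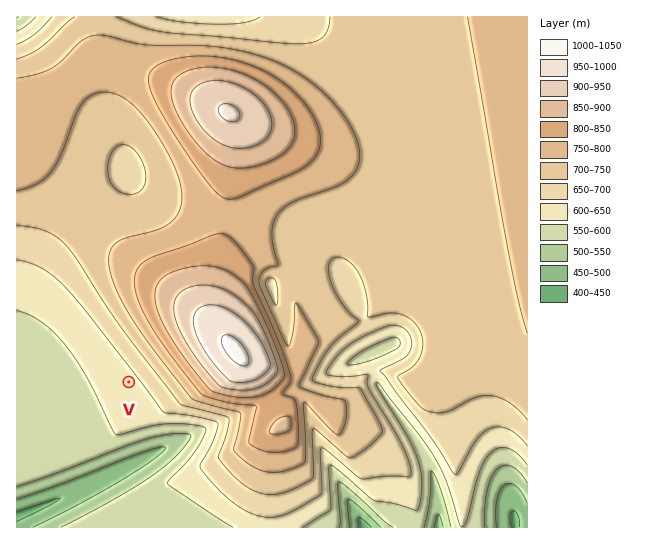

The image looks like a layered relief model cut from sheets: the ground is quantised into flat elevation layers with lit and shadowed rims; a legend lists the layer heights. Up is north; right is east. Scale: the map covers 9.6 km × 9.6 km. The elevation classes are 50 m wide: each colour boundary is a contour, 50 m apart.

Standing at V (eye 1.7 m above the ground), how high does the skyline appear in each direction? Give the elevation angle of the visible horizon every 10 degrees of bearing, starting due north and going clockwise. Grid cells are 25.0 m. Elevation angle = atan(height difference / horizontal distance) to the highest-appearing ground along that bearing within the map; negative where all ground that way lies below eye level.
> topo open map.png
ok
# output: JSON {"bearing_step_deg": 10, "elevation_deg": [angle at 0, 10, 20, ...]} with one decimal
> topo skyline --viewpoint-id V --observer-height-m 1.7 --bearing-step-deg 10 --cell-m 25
{"bearing_step_deg": 10, "elevation_deg": [5.2, 6.8, 8.3, 9.6, 10.7, 11.4, 11.7, 11.5, 10.8, 9.4, 6.7, 4.4, 3.3, 1.8, 0.5, -0.4, -1.0, -1.2, -1.3, -1.3, -1.3, -1.8, -1.6, -1.4, -1.6, -1.6, -1.6, -1.6, -1.5, -1.2, -0.9, -0.3, 0.6, 1.6, 2.0, 3.6]}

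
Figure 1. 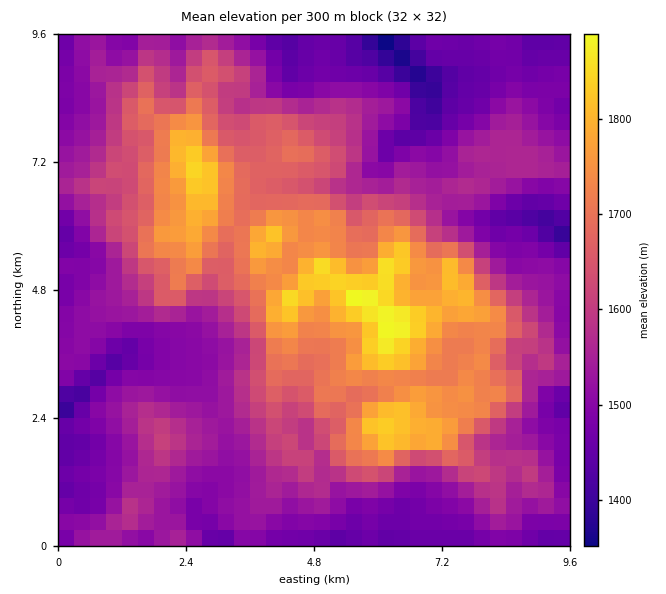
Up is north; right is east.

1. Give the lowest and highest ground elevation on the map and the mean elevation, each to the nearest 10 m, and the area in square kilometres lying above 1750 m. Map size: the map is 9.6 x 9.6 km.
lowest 1340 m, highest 1900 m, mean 1590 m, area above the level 10.8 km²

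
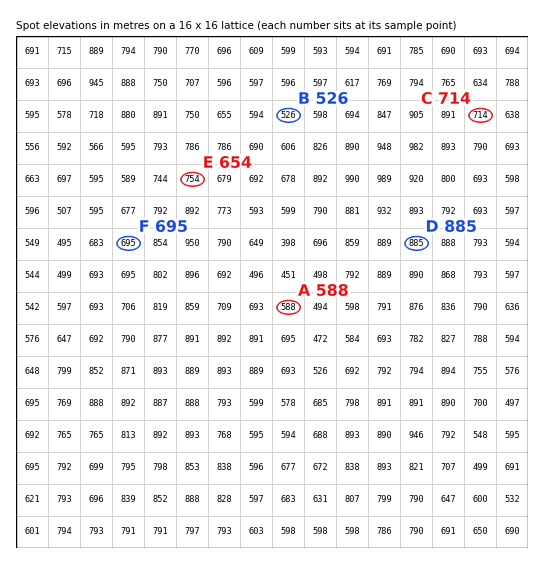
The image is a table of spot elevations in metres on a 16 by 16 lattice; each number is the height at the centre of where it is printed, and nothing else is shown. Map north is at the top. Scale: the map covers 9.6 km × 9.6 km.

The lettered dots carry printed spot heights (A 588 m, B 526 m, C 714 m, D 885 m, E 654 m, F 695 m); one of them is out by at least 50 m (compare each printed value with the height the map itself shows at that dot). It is E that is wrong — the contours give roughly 754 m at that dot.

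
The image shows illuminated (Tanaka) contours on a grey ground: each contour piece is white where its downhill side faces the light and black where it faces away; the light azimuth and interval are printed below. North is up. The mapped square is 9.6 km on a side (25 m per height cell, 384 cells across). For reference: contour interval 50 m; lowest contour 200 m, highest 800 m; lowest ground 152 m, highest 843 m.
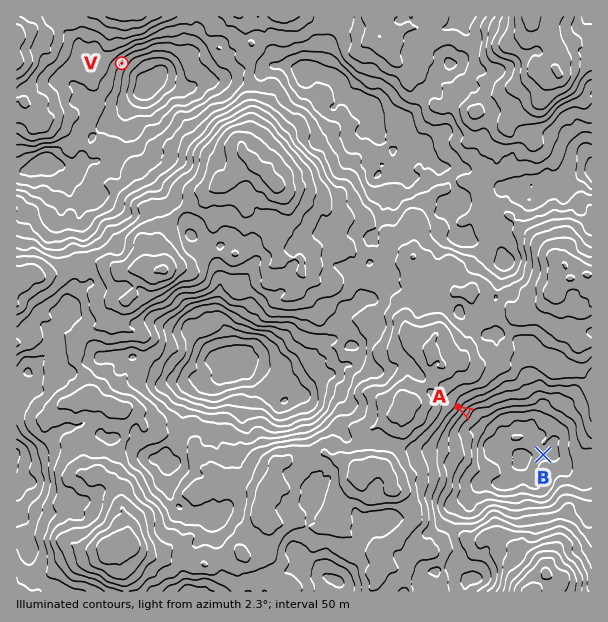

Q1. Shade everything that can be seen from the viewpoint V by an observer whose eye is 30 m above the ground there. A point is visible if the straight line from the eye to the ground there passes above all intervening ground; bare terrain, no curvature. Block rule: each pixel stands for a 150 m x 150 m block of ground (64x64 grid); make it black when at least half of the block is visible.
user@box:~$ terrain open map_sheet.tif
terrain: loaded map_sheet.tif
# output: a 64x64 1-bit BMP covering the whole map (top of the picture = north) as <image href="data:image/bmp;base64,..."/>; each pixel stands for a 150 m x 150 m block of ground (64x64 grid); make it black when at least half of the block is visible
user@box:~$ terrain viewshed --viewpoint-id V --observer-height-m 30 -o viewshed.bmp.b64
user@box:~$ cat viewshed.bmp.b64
<image width="64" height="64" href="data:image/bmp;base64,Qk0+AgAAAAAAAD4AAAAoAAAAQAAAAEAAAAABAAEAAAAAAAACAAATCwAAEwsAAAIAAAAAAAAA////AAAAAAAAAAAAAAAAAAAAAAAAAAAAAAAAAAAAAAAAAAAAAAAAAAAAAAAAAAAAAAAAAAAAAAAAAAAAAAAAAAAAAAAAAAAAAAAAAAAAAAAAAAAAAAAAAAAAAAAAAAAAAAAAAAAAAAAAAAAAAAAAAAAAAAAAAAAAAAAAAAAAAAAAAAAAAAAAAAAAAAAAAAAAAAAAAAAAAAAAAAAAAAAAAAAAAAAAAAAAAAAAAAAAAAAAAAAAAAAAAAAAAAAAAAAAAAAAAAAAAAAAAAAAAAAAAAAAAAAAAAAAAAAAAAAAAAAAAAAAAAAAAAAAAAAAAAAAAAAAAAAAAAAAAAAAAAAAAAAAAAAAAAAAAAAAAAAAAAAAAAAAAAAAAAAAAAAAAAAAuAAAAAAAAAD8PYAAAAAAAP/4wAAAAAAA/+AAAAAAAAD//wAAAAAAAP//AAAAAAAA//qAAAAAAAD/c8AAAAAAAP4fwAAAAAAAAh/wAAAAAAAA//wAAAAAAAD9/gAAAAAAAA/8AAAAAAAAH34AAAAAAAD//4AAAAAAAH//gAAAAAAcf/+AAAAAABg//8AAAAAACH//wAAAAEAAP//AAAAAwAAf/8AAAAPgAH//wAAAA+AAP//AAAAB4AB//8AAAADQAD//wAAAAcAAH/xAAAADgAAP/MAAAAOAABT+wAAAAYAAHM+AAAABgA=="/>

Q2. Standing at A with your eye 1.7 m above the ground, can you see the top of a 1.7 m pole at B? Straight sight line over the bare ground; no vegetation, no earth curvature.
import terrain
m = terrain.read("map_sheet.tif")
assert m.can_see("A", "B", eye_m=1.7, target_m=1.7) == True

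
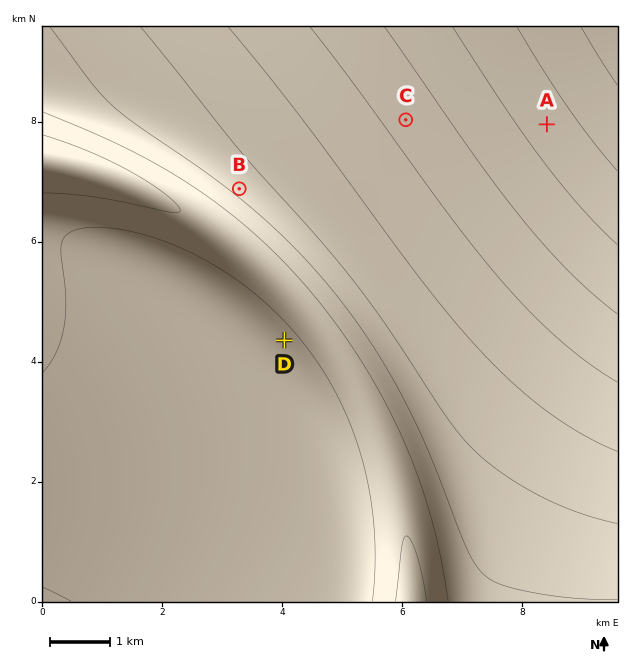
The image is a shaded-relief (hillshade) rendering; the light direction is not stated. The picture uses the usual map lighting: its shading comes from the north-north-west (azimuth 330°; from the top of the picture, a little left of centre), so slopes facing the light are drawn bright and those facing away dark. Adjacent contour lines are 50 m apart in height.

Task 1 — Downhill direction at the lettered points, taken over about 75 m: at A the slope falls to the NE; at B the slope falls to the NE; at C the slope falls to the NE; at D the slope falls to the SW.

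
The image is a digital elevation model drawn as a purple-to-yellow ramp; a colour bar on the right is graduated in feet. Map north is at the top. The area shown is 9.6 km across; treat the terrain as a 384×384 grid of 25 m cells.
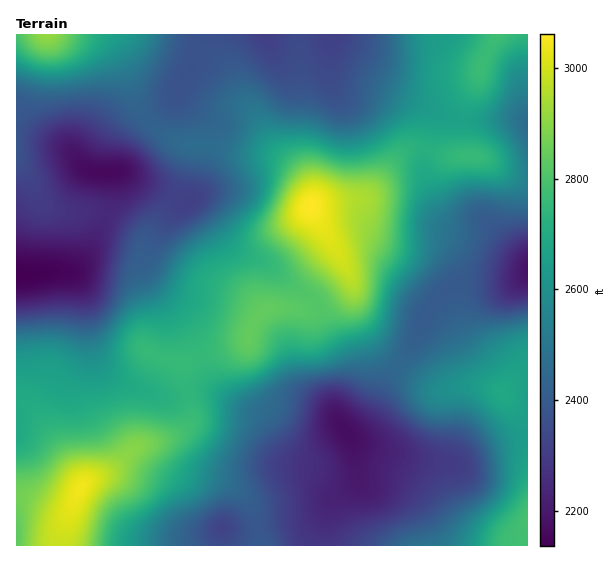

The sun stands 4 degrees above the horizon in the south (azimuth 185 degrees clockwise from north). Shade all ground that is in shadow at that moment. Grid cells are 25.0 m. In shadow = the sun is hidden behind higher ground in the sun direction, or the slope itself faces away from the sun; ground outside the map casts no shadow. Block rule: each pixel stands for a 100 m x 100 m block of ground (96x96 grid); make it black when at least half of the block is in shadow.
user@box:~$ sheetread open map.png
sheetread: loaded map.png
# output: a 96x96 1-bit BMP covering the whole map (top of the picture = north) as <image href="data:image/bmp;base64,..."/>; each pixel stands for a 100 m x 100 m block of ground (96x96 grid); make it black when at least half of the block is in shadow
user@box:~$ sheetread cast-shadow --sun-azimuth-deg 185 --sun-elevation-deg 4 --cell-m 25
<image width="96" height="96" href="data:image/bmp;base64,Qk2+BAAAAAAAAD4AAAAoAAAAYAAAAGAAAAABAAEAAAAAAIAEAAATCwAAEwsAAAIAAAAAAAAA////AAAAAAAAAAAAAAAAAAAAAAAAAAAAAAAAAABwAAAAAAAAAAAAAAH4AAAAAAAAAAAAAAP4AAAAAAAAAAAAAAf4AwAAAAAAAAAAAAP4D+AAAAAAAAAAAAHwP/AAAAAAAAAAAAAAP/AAAAAAAAAAAAAAP/AAAAAAAAAAAAAAP/AAAAAAAAAAAAAAH/AAAAAAAAAAAAAAH/AAAAAAAAAAAAAAD+AAAAAAAAAAAAAAB4DAfwAAAAAAAAAAAADA/4AAAAAAAAAAAADA/8AAAAAAAAAAAAAA/8AAAAAAAAAAAAAA/8AAAAAAAAAAAAAA/8AAAAAAAAAAAAAA/8AAAAAAAAAAAAAAf8fAAAAAAAAAAAAAf8/wAAAAAAAAAAAAf4/wAAAAAAAAAAAAP4/wAAAAAAAAAAAAP4fgAAAAAAAAAAAAHwfAAAAAAAAAAAAADgEAAAAAAAAAAAAAAAAAAAAAAAAAAAAAAAAAAAAAAAAAAAAAAAAAAAAAAAAAAAAAAAAAAAAAAAAAAAAAAAAAAAAAAAAAAAAAAAAAAAAAAAAAAAAAAAAAAAAAAAAAAAAAAAAAAAAAAAAAAAAA/AAAAAAAAAAAAAD//gAAAAAAAAAAAAD//wAAAAAAAAAAADj//8AAAAAAAAAAAP////AAAAAAAAAAAf////8AAAAAAAAAAf/////AAAAAAAAAAf/////AAAAAAAAAAf/////gAAAAAAAAAP/////gAAAAAAAAAP/////wAAAAAAAAAP/////wAAAAAAAAAH/////wAAAAAAAAAH///4/gAAAAAAAAAD9//wfgAAAAAAAAAB9//wPgAAAAAAAAAB9//gHgAAAAAAAAAA9//ADAAAAAAAAAAAd/8AAD4AAAAAAAAAMHgAAH+AAAAAAAAAAAAAAH/AAAAAAAAAAAAAAH/AAAAAAAAAAAAAAH/wAAAAAAAAAAAAAD/4AAAAAAAAAAAAAD//AAAAAAAAAAAAAD//wAAAAAAAAAAAAB//4AAAAAAAAAAAAB//8AAAAAAAAAAAAA//8AAAAAAAAAAAAAf/8AAAAAAAAAAAAAPj44AAAAAAAAAAAAAAA//gAAAAAAAAAAAAA///AAAAAAAAAAAAAf//gAAAAAAAAAAAAf//gAAAAAAAAAAAAf//wAAAAAAAAAAAAf//wAAAAAAAAAAAAf//wAAAAAAAAAAAA///wAADAAAAAAAAB///4AA/gAAAAAAAD///8AB/gAAAAAAAH///+AA/gAAAAAAAH////AAfgAAAAAAAH///+AAHAAAAAAAAH///+AAAAAAAAAAAH///8AAAAAAAAAAAH///4AAAAAAAAAAAH///wAAAAAAAAAAAD///wAAAAAAAAAAAD///wAAAAAAAAAAAD///gAAAAAAAAAAAB///gAAAAAAAAAAAB///AAAAAAAAAAAAAP/+AAAAAAAAAAAAAH/8AAAAAAAAAAAAAH/4AAAAAAAAAAAAAD/wAAAAAAAAAAAAAD/gAAAAAAAAAAAAAB/gAAAAAAAAAAAAAA/AAAAAA="/>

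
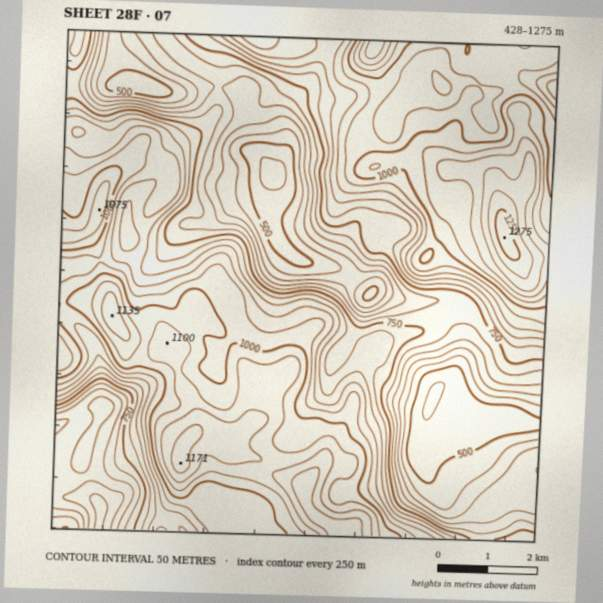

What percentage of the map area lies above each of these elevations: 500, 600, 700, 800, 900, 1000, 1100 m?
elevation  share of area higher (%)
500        94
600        84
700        71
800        60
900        48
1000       26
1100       8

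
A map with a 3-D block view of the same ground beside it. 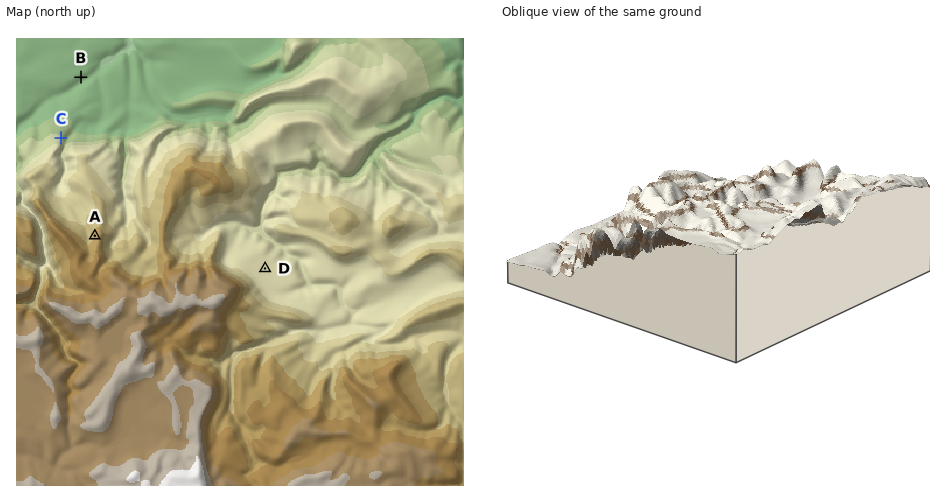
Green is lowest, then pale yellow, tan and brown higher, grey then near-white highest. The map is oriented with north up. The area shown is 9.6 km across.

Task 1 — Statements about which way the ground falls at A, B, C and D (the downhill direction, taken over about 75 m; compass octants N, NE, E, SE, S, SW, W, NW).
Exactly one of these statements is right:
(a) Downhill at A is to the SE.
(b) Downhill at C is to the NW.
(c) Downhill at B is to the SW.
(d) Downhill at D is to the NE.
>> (d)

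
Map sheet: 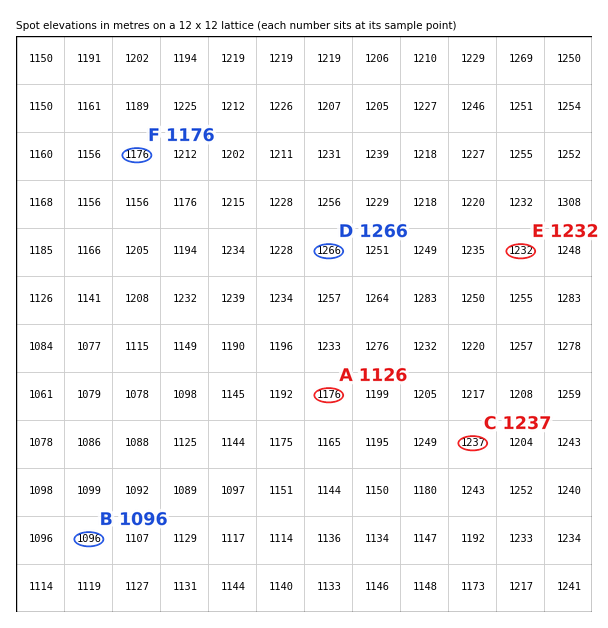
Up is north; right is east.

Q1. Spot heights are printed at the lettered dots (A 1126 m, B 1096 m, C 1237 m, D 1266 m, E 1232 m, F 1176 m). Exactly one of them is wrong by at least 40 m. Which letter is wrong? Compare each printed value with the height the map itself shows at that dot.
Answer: A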